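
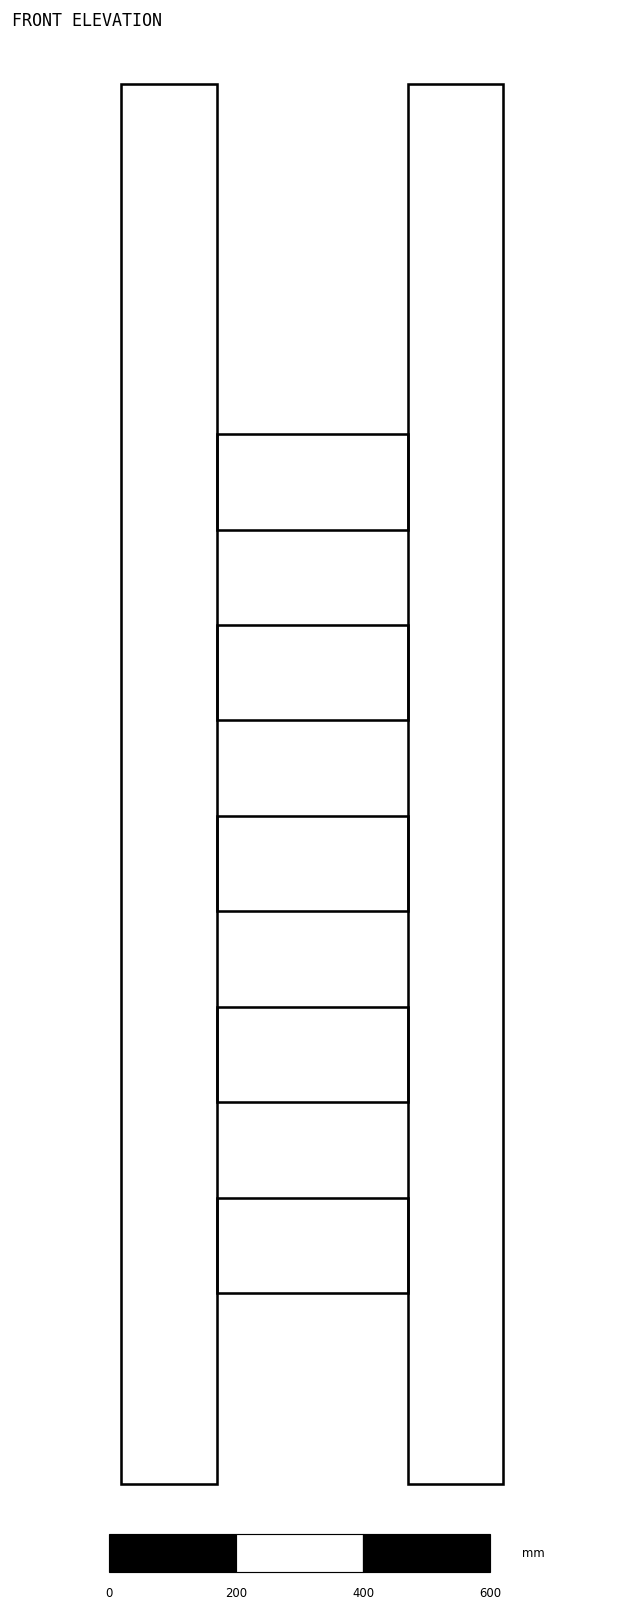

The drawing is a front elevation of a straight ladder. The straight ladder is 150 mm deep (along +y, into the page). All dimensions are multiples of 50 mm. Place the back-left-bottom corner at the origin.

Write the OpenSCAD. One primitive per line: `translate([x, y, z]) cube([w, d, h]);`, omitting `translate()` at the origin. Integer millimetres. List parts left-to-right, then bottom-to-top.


cube([150, 150, 2200]);
translate([150, 0, 300]) cube([300, 150, 150]);
translate([150, 0, 600]) cube([300, 150, 150]);
translate([150, 0, 900]) cube([300, 150, 150]);
translate([150, 0, 1200]) cube([300, 150, 150]);
translate([150, 0, 1500]) cube([300, 150, 150]);
translate([450, 0, 0]) cube([150, 150, 2200]);


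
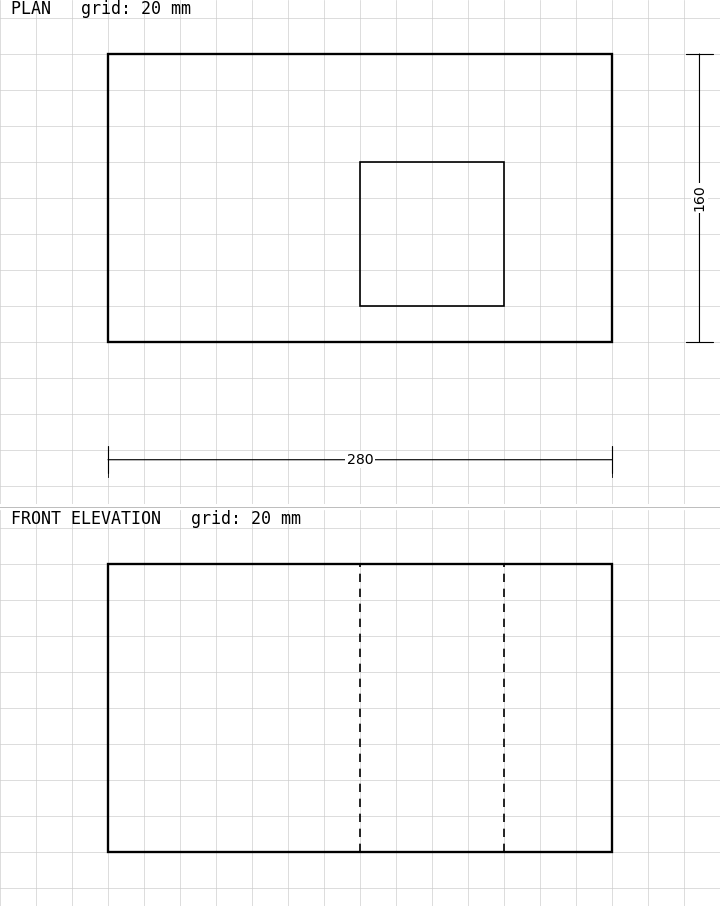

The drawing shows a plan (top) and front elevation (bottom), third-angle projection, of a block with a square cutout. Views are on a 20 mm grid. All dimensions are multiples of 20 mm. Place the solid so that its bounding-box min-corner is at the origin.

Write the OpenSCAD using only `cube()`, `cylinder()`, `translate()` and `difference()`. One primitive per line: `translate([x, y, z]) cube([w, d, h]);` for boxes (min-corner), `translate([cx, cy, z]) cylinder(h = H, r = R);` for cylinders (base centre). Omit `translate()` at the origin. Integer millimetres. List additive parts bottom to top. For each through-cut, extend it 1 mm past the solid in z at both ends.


difference() {
  cube([280, 160, 160]);
  translate([140, 20, -1]) cube([80, 80, 162]);
}


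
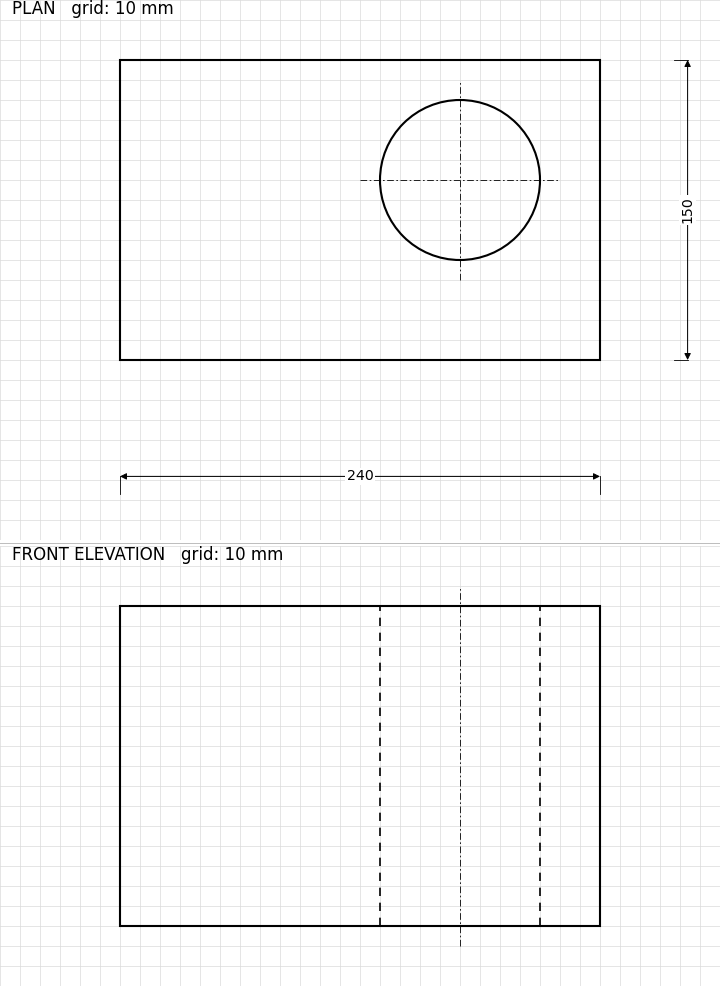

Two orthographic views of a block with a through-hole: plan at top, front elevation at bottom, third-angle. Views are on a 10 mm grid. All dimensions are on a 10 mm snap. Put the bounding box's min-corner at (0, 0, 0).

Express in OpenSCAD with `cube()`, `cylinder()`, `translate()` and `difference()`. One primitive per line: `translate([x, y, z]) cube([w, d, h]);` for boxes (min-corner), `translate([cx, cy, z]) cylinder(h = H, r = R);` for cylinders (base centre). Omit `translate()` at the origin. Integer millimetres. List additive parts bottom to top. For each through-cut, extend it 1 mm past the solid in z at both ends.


difference() {
  cube([240, 150, 160]);
  translate([170, 90, -1]) cylinder(h = 162, r = 40);
}


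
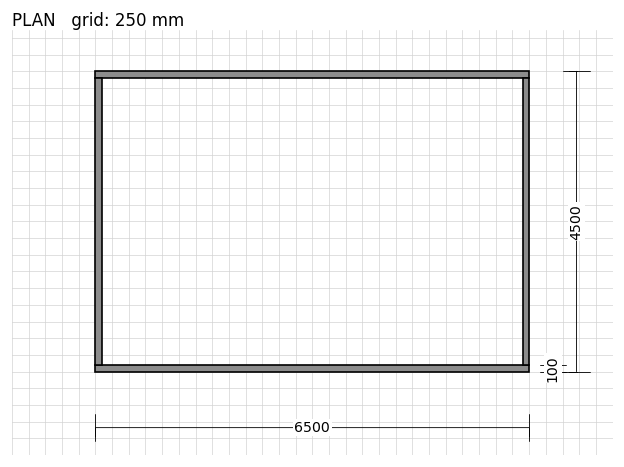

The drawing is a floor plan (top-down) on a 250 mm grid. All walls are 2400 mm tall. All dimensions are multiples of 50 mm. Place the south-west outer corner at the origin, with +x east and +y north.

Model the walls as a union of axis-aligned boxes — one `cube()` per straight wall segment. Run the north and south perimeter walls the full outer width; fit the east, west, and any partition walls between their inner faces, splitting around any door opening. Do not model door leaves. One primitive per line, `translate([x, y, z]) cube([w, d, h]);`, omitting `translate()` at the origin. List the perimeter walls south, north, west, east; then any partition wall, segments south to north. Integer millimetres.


cube([6500, 100, 2400]);
translate([0, 4400, 0]) cube([6500, 100, 2400]);
translate([0, 100, 0]) cube([100, 4300, 2400]);
translate([6400, 100, 0]) cube([100, 4300, 2400]);


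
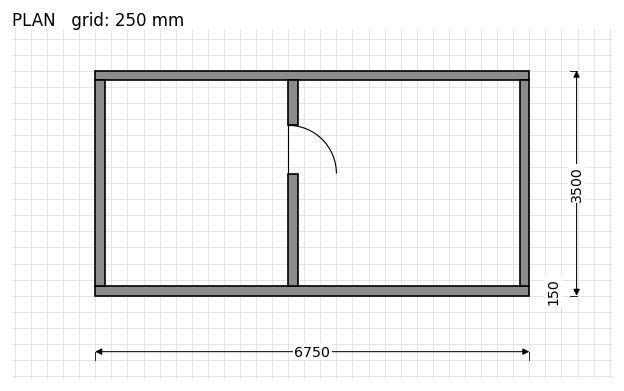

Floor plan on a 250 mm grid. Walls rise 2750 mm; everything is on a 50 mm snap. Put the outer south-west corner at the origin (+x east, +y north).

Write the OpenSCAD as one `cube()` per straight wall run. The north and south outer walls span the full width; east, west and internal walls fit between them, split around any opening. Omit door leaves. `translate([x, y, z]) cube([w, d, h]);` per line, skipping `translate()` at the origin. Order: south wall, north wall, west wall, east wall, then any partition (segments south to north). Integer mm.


cube([6750, 150, 2750]);
translate([0, 3350, 0]) cube([6750, 150, 2750]);
translate([0, 150, 0]) cube([150, 3200, 2750]);
translate([6600, 150, 0]) cube([150, 3200, 2750]);
translate([3000, 150, 0]) cube([150, 1750, 2750]);
translate([3000, 2650, 0]) cube([150, 700, 2750]);


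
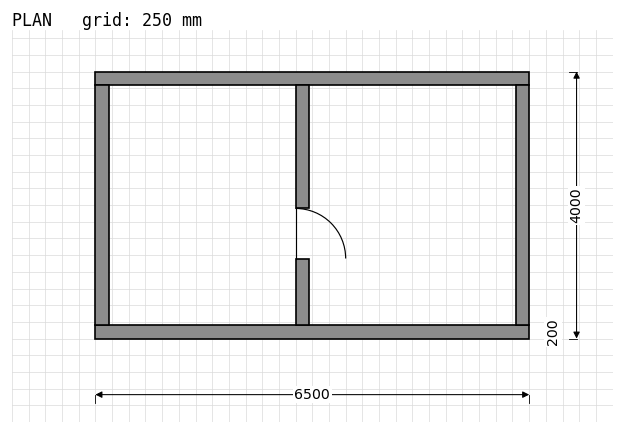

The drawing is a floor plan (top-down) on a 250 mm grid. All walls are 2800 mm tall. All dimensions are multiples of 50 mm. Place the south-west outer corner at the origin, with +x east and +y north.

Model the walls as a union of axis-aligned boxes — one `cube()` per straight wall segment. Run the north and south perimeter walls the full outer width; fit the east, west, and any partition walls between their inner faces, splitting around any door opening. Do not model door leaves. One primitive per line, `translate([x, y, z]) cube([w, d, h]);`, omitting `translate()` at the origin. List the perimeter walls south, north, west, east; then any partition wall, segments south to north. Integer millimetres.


cube([6500, 200, 2800]);
translate([0, 3800, 0]) cube([6500, 200, 2800]);
translate([0, 200, 0]) cube([200, 3600, 2800]);
translate([6300, 200, 0]) cube([200, 3600, 2800]);
translate([3000, 200, 0]) cube([200, 1000, 2800]);
translate([3000, 1950, 0]) cube([200, 1850, 2800]);


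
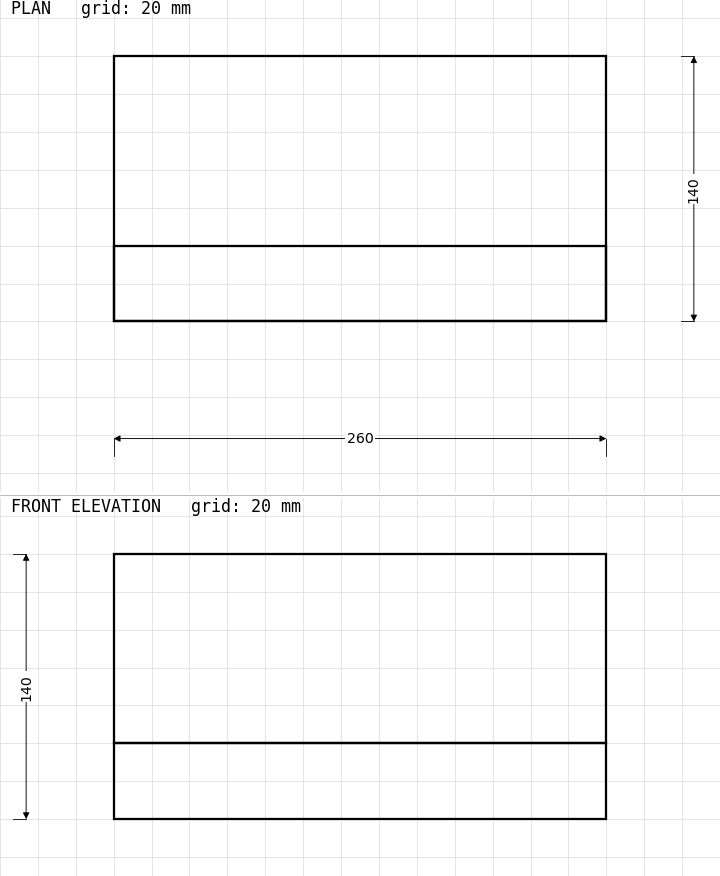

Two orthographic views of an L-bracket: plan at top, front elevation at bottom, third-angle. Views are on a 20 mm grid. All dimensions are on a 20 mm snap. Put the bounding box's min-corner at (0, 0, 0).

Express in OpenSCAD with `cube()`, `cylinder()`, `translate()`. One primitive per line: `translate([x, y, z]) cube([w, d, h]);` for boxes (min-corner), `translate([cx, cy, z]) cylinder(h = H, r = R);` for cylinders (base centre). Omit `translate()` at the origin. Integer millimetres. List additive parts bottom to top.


cube([260, 140, 40]);
translate([0, 0, 40]) cube([260, 40, 100]);


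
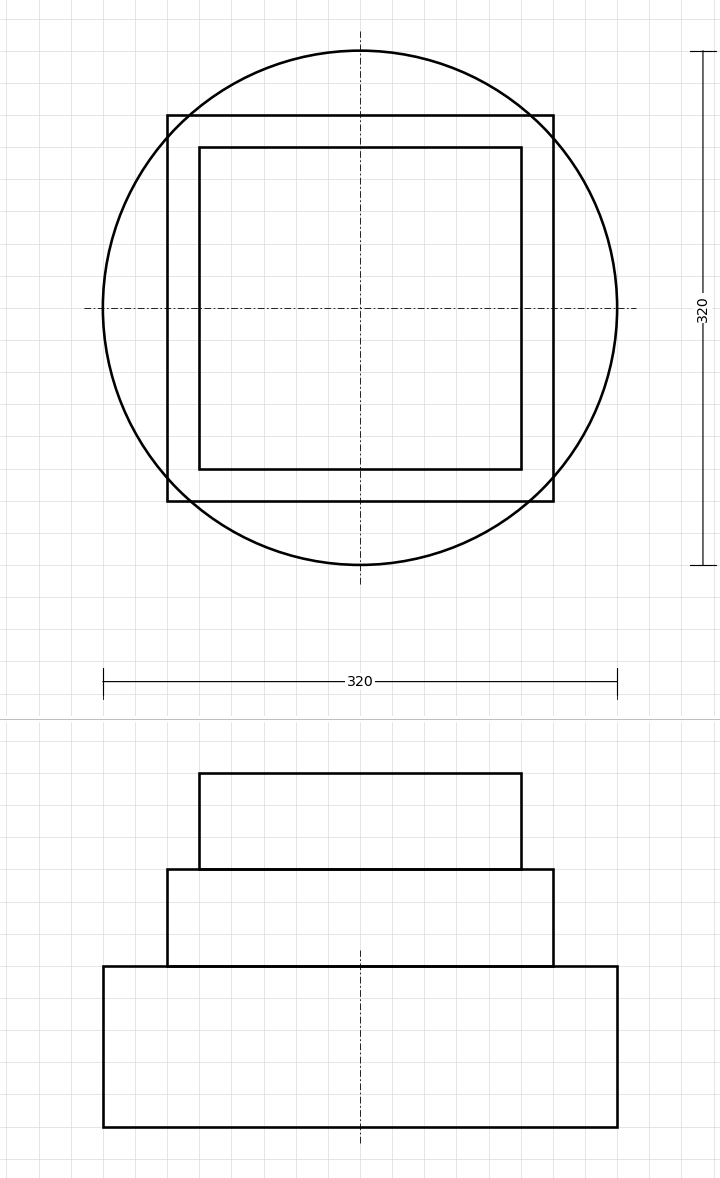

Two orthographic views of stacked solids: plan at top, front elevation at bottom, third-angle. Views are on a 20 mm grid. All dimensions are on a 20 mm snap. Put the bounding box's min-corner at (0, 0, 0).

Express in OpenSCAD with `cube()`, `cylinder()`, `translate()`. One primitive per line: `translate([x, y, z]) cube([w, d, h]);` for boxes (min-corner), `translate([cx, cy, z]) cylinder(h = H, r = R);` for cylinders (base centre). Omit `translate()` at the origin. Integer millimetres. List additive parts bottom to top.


translate([160, 160, 0]) cylinder(h = 100, r = 160);
translate([40, 40, 100]) cube([240, 240, 60]);
translate([60, 60, 160]) cube([200, 200, 60]);


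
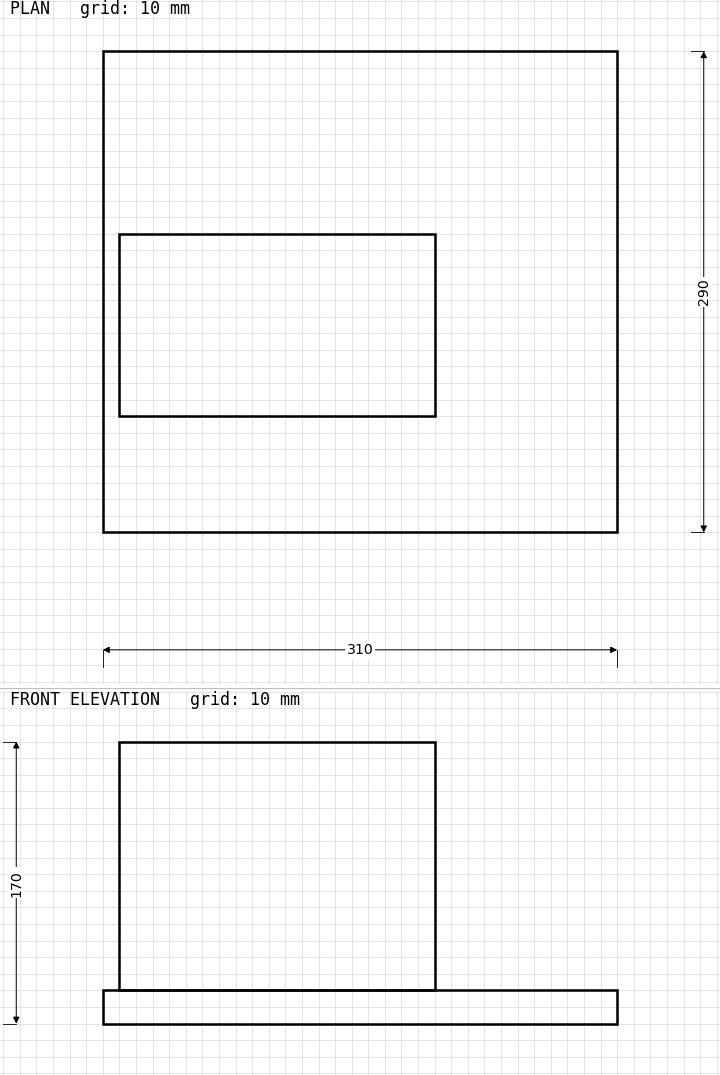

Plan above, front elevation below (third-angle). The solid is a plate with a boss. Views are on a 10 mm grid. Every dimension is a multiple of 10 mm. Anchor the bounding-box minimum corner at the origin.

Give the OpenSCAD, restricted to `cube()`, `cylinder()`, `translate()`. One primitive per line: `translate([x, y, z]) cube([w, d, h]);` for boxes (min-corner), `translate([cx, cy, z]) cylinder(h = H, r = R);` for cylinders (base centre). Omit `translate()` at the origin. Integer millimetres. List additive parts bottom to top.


cube([310, 290, 20]);
translate([10, 70, 20]) cube([190, 110, 150]);


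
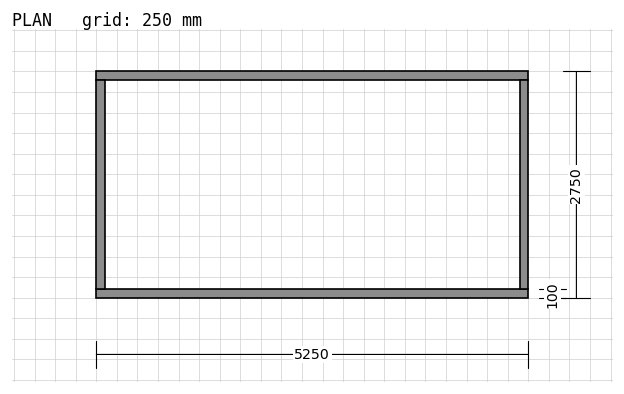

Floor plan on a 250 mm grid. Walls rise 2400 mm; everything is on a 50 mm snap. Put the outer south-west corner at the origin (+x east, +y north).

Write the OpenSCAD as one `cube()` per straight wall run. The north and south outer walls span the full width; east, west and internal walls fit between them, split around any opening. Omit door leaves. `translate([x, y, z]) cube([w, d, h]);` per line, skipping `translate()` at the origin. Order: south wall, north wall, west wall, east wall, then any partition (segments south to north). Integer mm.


cube([5250, 100, 2400]);
translate([0, 2650, 0]) cube([5250, 100, 2400]);
translate([0, 100, 0]) cube([100, 2550, 2400]);
translate([5150, 100, 0]) cube([100, 2550, 2400]);


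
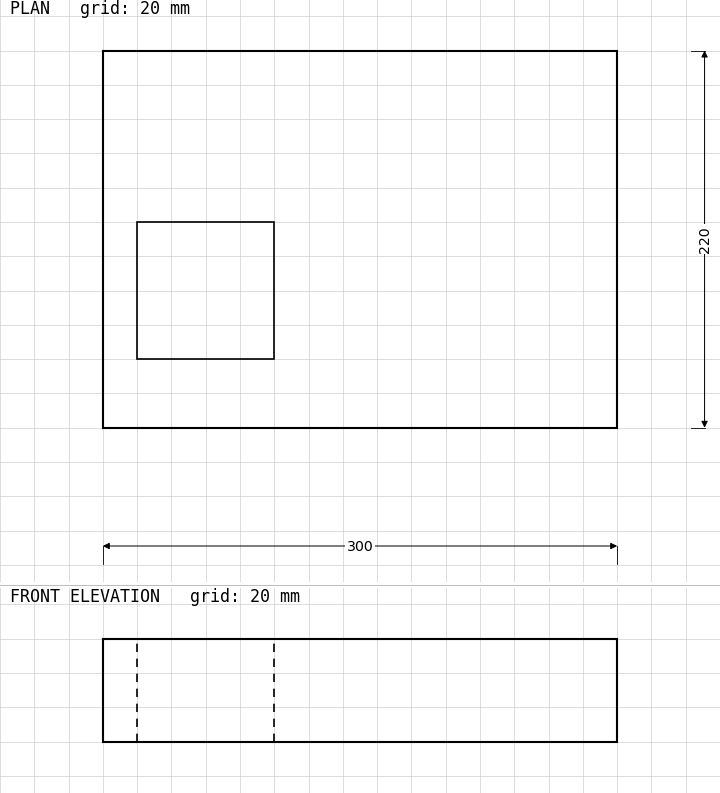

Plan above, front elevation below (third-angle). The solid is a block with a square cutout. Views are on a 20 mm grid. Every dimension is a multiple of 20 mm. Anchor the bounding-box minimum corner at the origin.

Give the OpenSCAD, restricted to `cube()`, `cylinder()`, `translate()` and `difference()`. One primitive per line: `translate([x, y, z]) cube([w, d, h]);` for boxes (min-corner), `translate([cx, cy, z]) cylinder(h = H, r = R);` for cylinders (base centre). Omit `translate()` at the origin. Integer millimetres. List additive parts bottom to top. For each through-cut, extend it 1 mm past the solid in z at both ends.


difference() {
  cube([300, 220, 60]);
  translate([20, 40, -1]) cube([80, 80, 62]);
}


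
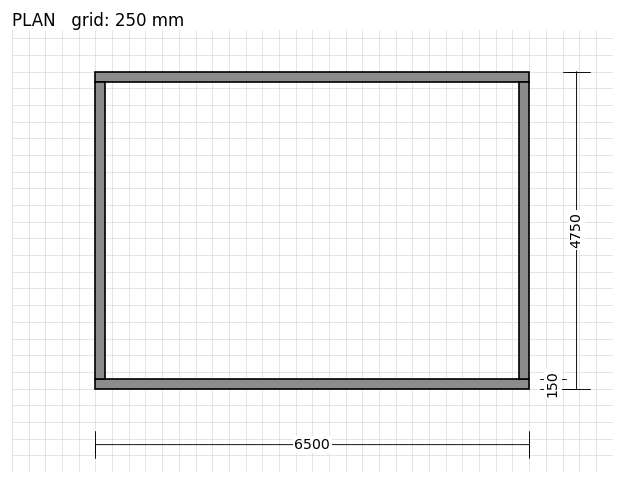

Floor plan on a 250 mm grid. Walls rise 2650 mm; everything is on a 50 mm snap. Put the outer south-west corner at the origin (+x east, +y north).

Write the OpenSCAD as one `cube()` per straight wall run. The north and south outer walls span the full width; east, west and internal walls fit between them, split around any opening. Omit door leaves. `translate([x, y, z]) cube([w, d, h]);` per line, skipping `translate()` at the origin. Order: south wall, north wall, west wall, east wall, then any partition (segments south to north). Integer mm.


cube([6500, 150, 2650]);
translate([0, 4600, 0]) cube([6500, 150, 2650]);
translate([0, 150, 0]) cube([150, 4450, 2650]);
translate([6350, 150, 0]) cube([150, 4450, 2650]);


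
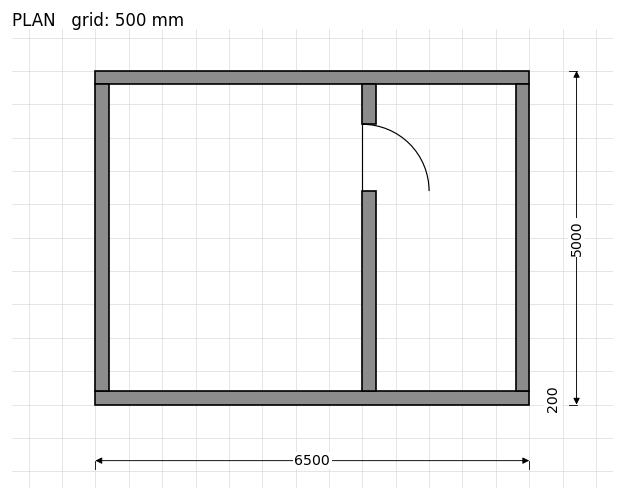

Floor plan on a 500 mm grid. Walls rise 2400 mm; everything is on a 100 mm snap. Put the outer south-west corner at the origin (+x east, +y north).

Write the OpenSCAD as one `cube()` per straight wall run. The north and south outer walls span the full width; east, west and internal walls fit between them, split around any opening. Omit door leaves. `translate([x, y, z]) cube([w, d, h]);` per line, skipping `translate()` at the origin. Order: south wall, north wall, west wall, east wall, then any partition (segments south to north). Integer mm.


cube([6500, 200, 2400]);
translate([0, 4800, 0]) cube([6500, 200, 2400]);
translate([0, 200, 0]) cube([200, 4600, 2400]);
translate([6300, 200, 0]) cube([200, 4600, 2400]);
translate([4000, 200, 0]) cube([200, 3000, 2400]);
translate([4000, 4200, 0]) cube([200, 600, 2400]);


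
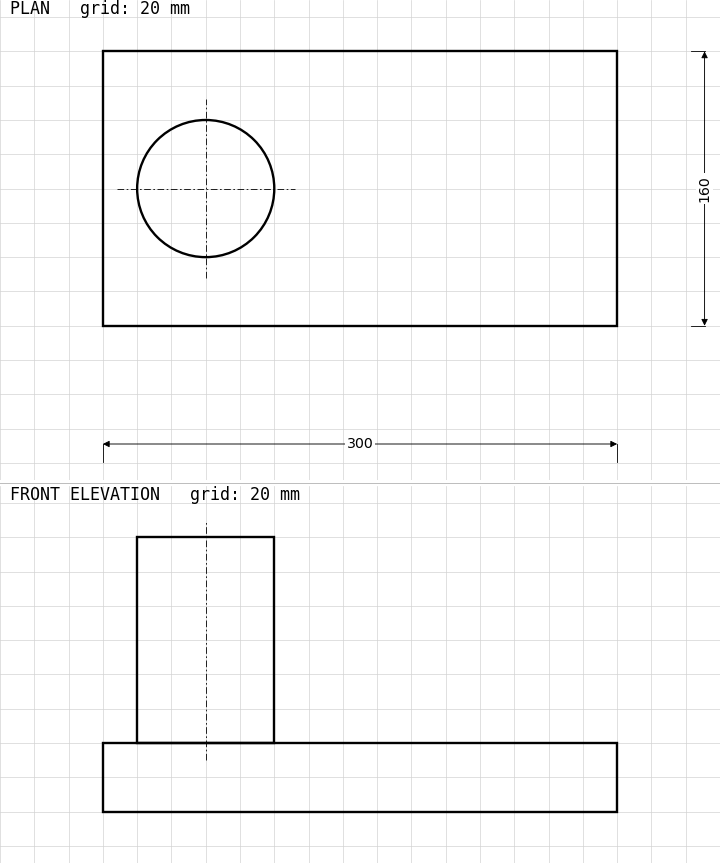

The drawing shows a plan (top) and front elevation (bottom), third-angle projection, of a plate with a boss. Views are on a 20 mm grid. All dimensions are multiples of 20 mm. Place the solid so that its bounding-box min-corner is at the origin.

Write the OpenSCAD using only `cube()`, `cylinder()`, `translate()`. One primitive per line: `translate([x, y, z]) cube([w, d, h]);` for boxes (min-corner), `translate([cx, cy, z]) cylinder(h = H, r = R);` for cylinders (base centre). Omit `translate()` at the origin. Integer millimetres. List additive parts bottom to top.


cube([300, 160, 40]);
translate([60, 80, 40]) cylinder(h = 120, r = 40);


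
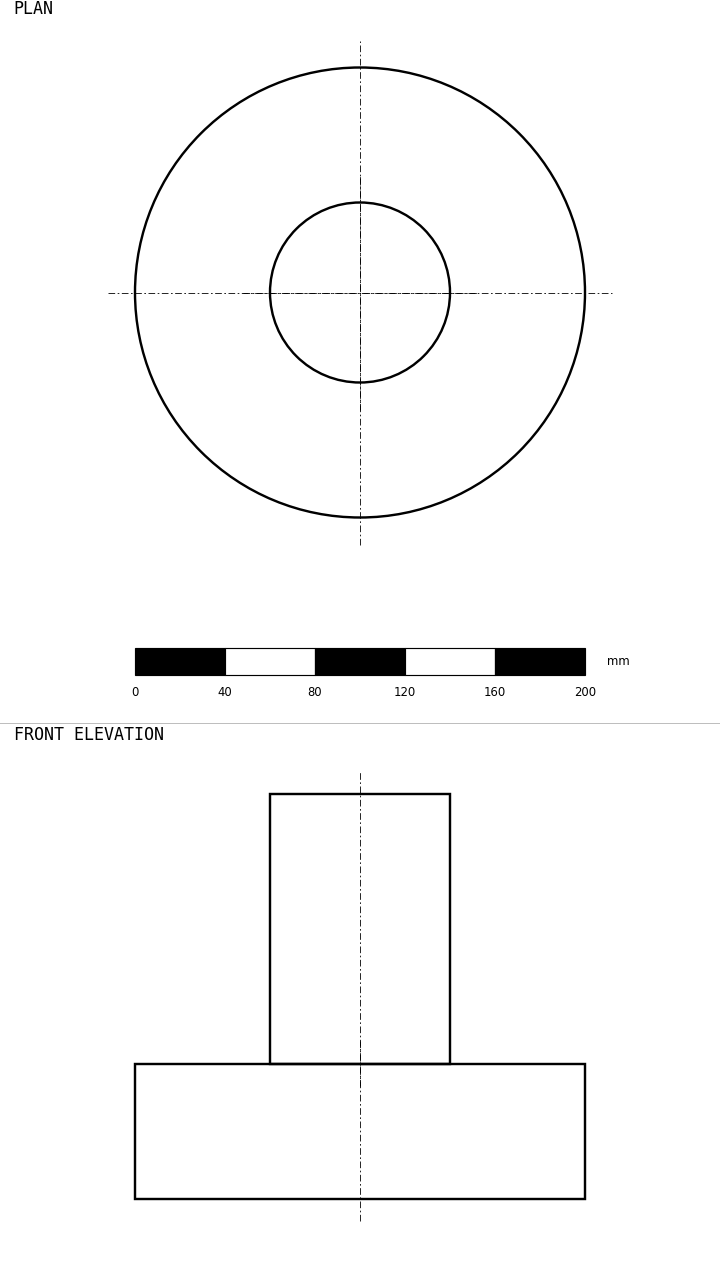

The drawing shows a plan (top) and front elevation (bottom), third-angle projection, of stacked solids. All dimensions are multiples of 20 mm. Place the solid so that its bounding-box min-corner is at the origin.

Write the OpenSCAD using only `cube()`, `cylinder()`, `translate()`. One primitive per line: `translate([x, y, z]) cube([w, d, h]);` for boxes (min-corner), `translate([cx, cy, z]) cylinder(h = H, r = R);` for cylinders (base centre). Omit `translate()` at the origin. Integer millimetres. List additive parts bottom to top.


translate([100, 100, 0]) cylinder(h = 60, r = 100);
translate([100, 100, 60]) cylinder(h = 120, r = 40);


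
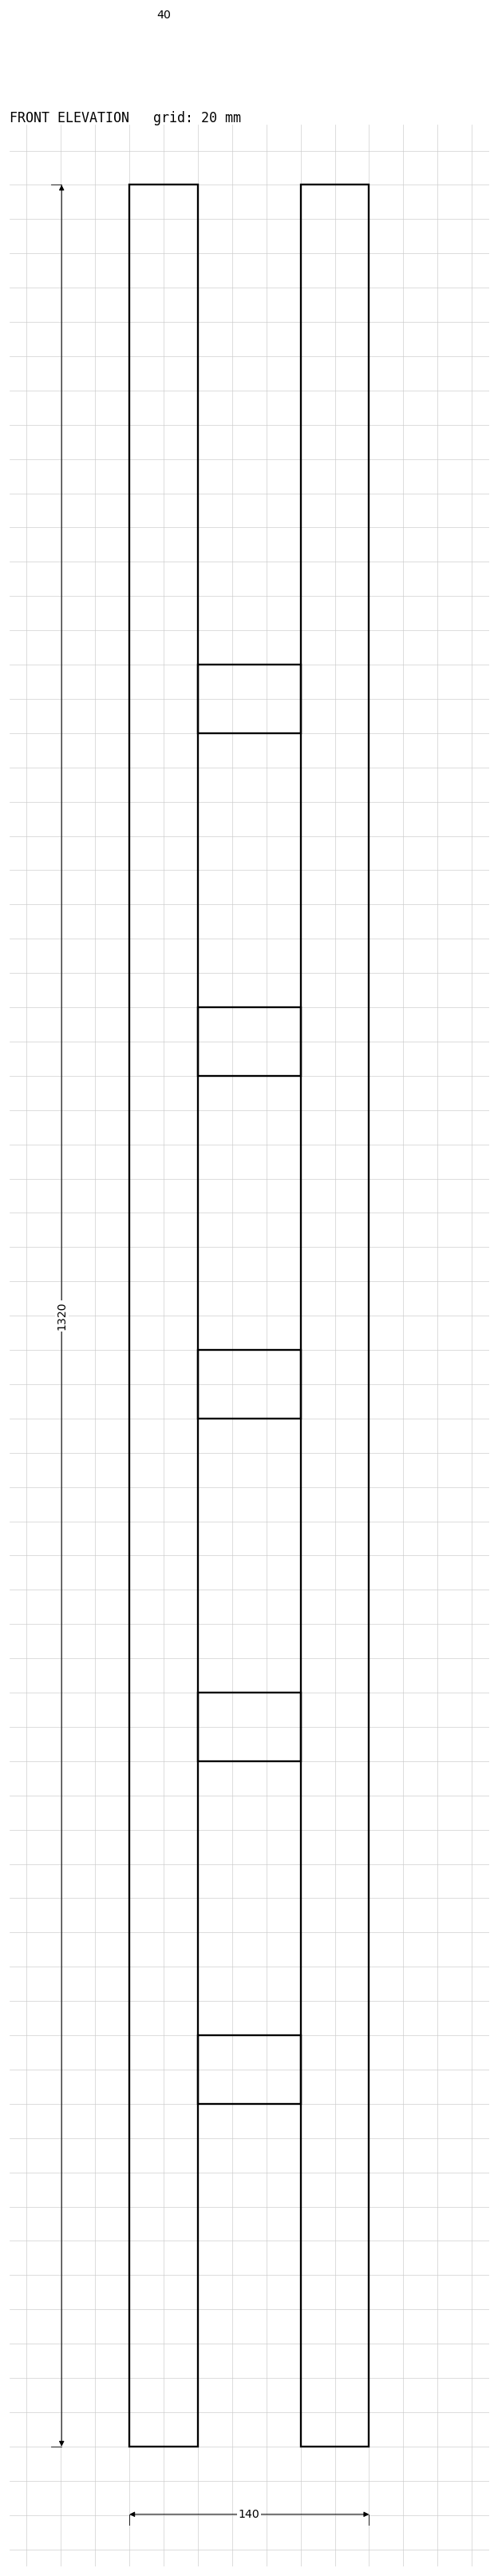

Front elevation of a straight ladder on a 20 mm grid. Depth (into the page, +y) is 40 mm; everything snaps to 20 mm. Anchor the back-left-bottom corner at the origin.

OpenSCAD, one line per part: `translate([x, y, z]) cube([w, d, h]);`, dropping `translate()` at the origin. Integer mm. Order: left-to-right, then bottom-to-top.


cube([40, 40, 1320]);
translate([40, 0, 200]) cube([60, 40, 40]);
translate([40, 0, 400]) cube([60, 40, 40]);
translate([40, 0, 600]) cube([60, 40, 40]);
translate([40, 0, 800]) cube([60, 40, 40]);
translate([40, 0, 1000]) cube([60, 40, 40]);
translate([100, 0, 0]) cube([40, 40, 1320]);


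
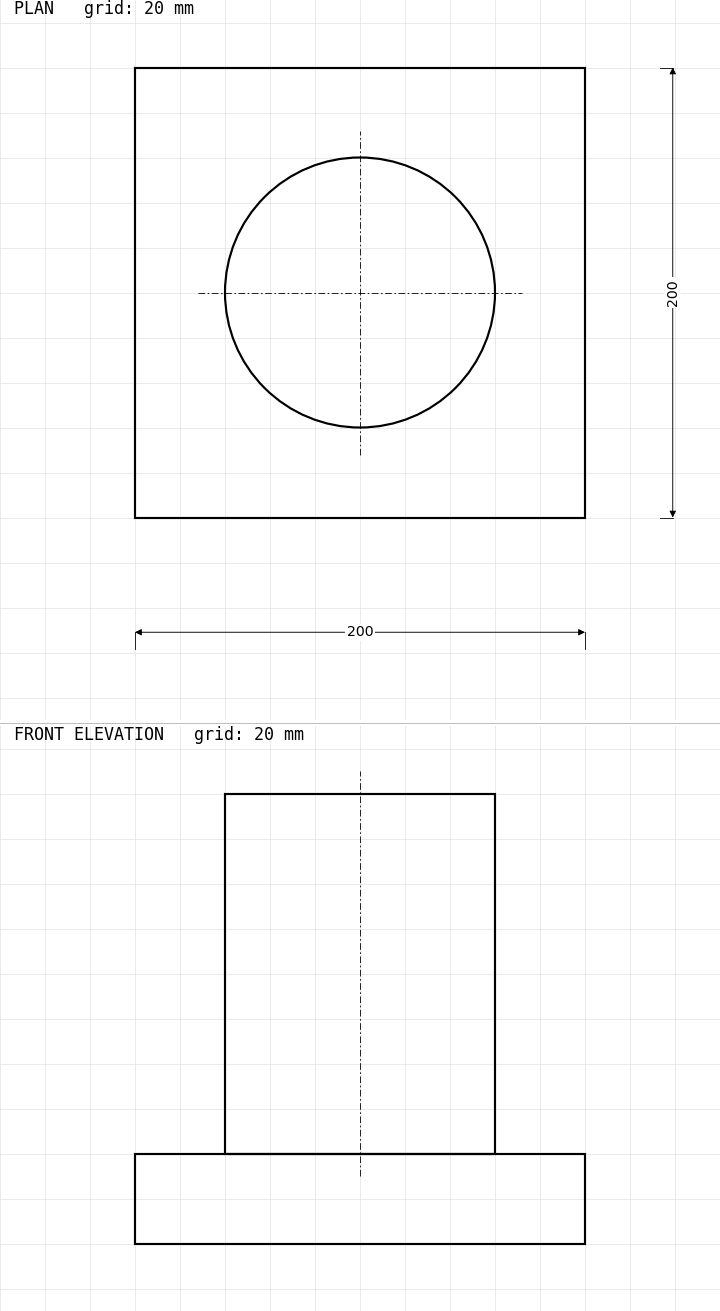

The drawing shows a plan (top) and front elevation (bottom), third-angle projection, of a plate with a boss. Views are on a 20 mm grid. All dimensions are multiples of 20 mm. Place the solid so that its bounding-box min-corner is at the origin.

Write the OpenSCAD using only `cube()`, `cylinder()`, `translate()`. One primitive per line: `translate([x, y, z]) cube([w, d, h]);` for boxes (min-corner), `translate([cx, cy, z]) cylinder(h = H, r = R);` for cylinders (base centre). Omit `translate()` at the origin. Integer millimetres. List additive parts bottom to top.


cube([200, 200, 40]);
translate([100, 100, 40]) cylinder(h = 160, r = 60);


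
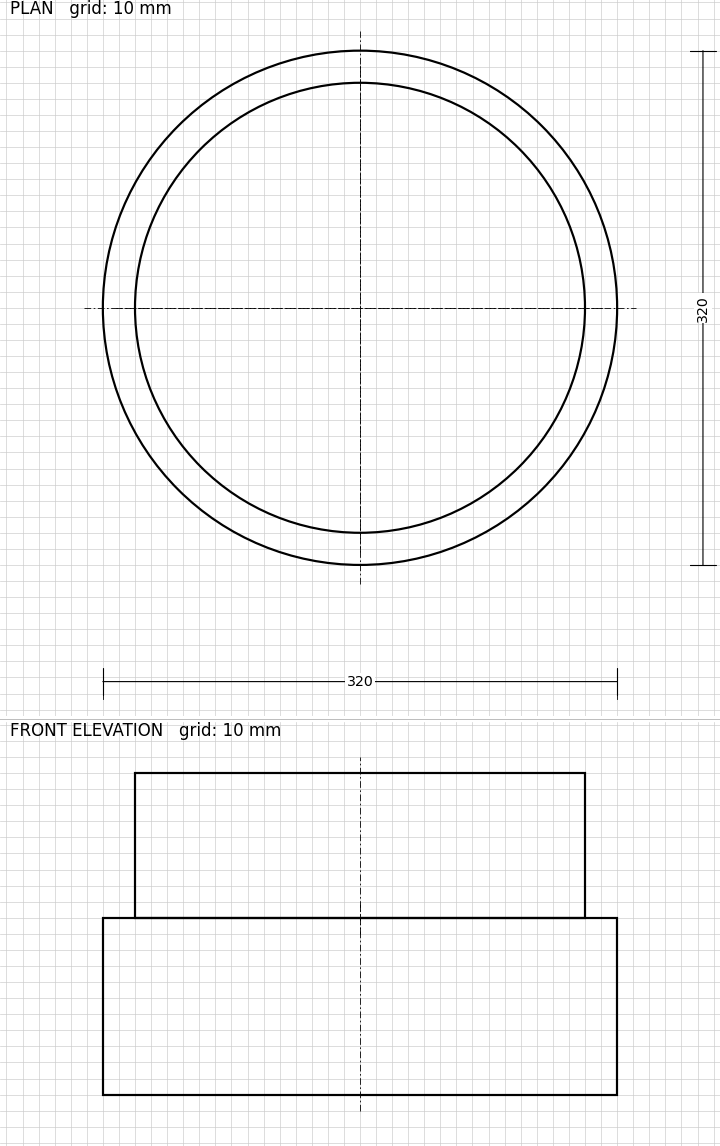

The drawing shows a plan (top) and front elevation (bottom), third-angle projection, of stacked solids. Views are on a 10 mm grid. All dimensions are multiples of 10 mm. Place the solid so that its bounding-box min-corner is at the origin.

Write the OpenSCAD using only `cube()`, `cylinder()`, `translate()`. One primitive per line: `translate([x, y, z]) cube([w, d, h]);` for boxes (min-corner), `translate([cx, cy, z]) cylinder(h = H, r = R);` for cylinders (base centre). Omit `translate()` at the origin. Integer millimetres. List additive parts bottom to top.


translate([160, 160, 0]) cylinder(h = 110, r = 160);
translate([160, 160, 110]) cylinder(h = 90, r = 140);


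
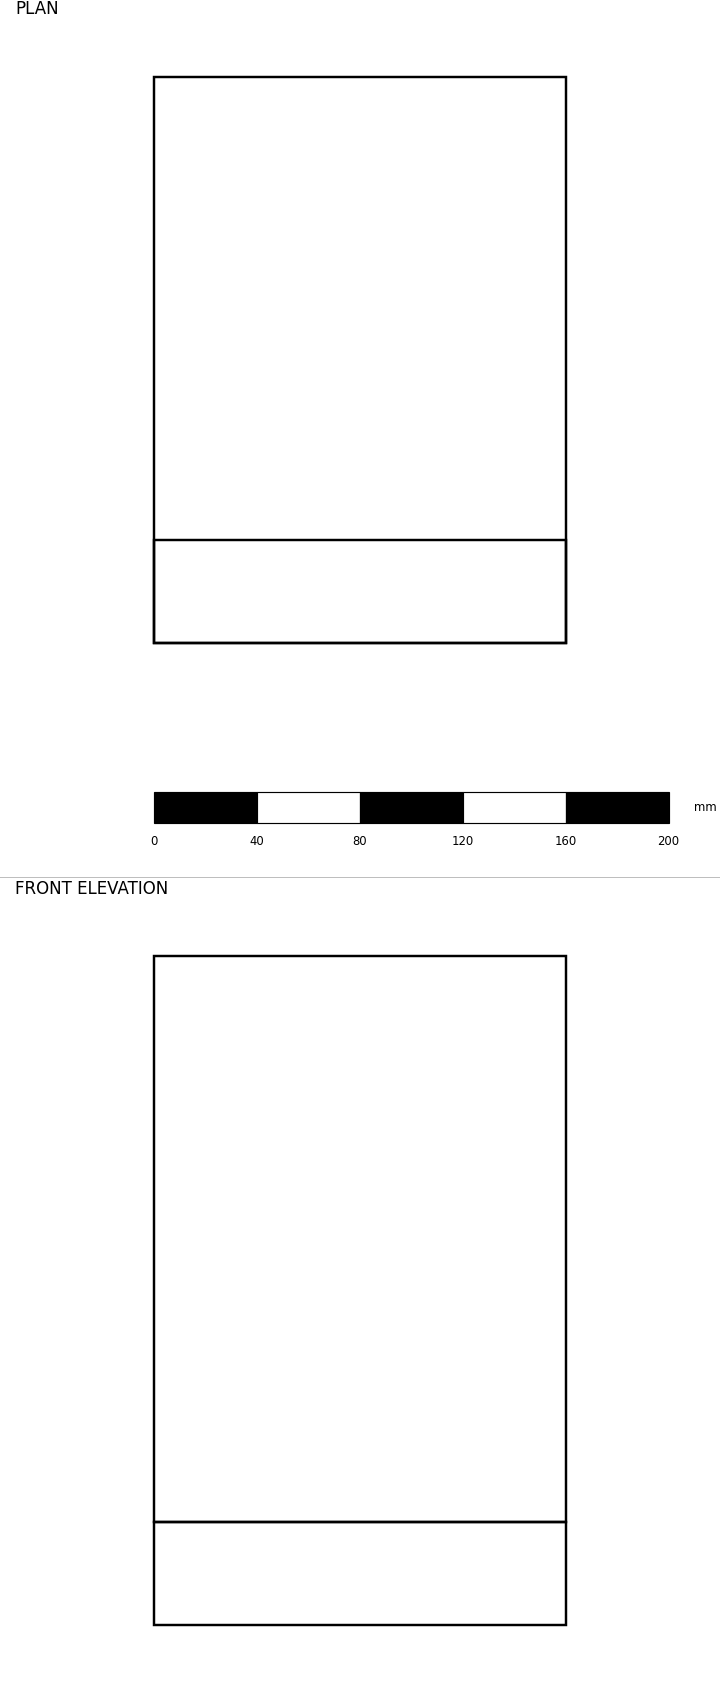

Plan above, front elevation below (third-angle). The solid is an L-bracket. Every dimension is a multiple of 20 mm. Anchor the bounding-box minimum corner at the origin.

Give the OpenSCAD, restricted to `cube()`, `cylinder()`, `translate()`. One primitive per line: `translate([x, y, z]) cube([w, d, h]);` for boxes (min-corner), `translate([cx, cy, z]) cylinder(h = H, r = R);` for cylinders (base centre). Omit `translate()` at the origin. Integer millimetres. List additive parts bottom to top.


cube([160, 220, 40]);
translate([0, 0, 40]) cube([160, 40, 220]);


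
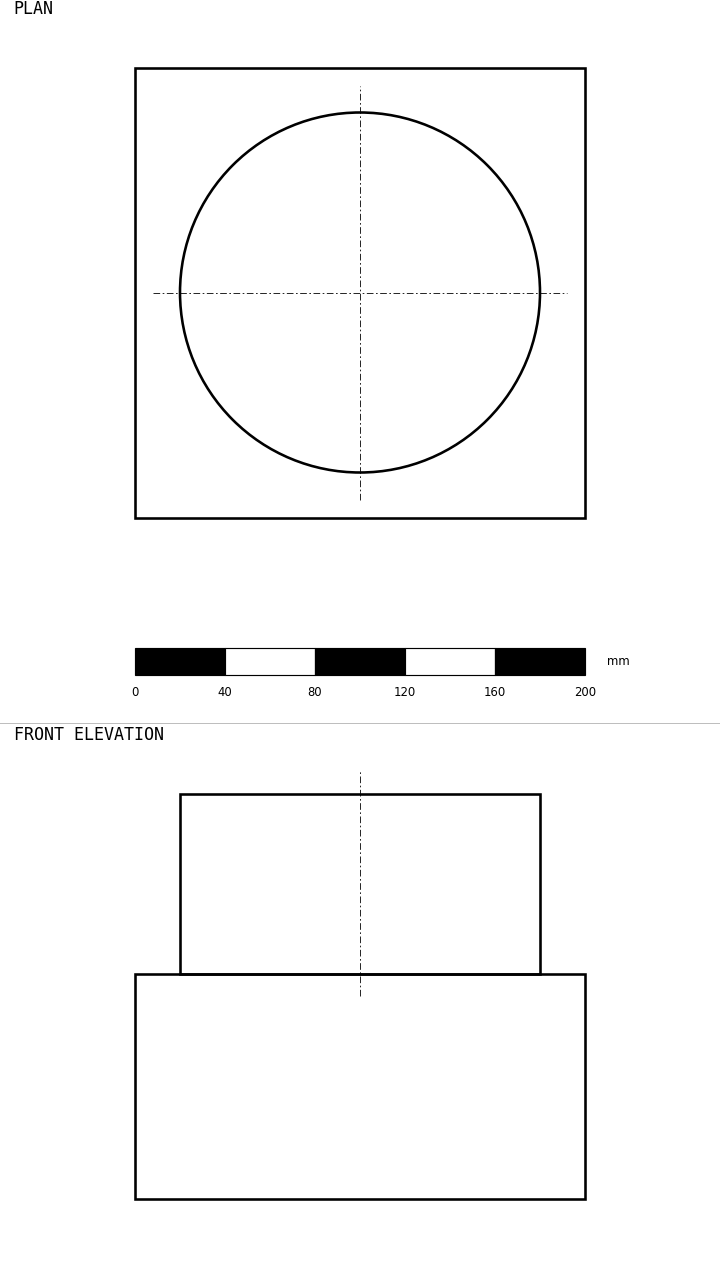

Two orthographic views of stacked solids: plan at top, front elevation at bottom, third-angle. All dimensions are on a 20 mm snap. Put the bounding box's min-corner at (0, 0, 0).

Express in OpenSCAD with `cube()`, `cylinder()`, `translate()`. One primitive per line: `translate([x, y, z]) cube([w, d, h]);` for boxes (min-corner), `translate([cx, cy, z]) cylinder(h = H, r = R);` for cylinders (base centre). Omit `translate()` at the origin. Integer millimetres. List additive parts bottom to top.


cube([200, 200, 100]);
translate([100, 100, 100]) cylinder(h = 80, r = 80);


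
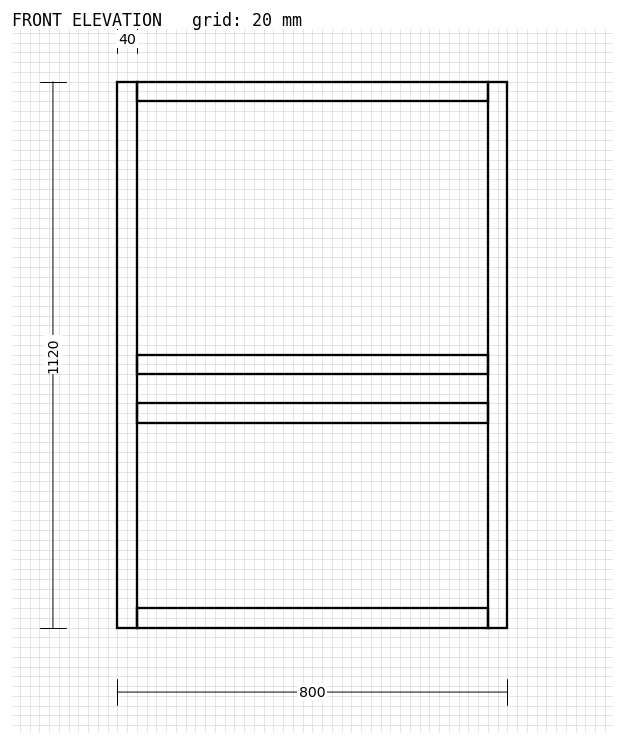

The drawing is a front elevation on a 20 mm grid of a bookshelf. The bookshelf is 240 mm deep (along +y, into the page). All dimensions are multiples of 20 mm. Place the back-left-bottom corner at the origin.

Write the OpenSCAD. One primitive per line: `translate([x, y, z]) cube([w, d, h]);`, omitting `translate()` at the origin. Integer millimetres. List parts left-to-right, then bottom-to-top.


cube([40, 240, 1120]);
translate([40, 0, 0]) cube([720, 240, 40]);
translate([40, 0, 420]) cube([720, 240, 40]);
translate([40, 0, 520]) cube([720, 240, 40]);
translate([40, 0, 1080]) cube([720, 240, 40]);
translate([760, 0, 0]) cube([40, 240, 1120]);


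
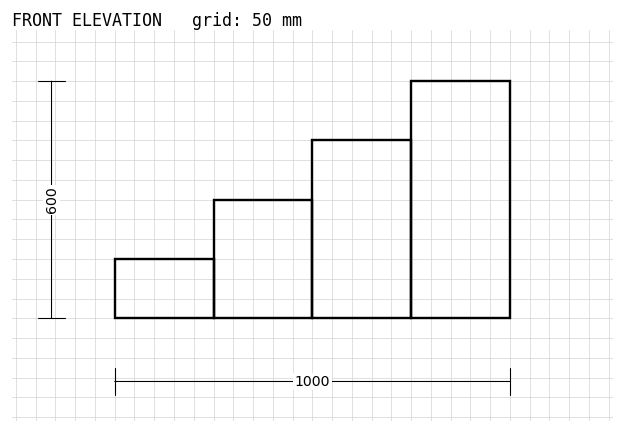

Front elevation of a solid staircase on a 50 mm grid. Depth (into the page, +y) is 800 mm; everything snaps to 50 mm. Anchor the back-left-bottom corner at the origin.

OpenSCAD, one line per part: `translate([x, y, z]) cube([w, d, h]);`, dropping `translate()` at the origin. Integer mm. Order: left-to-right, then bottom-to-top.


cube([250, 800, 150]);
translate([250, 0, 0]) cube([250, 800, 300]);
translate([500, 0, 0]) cube([250, 800, 450]);
translate([750, 0, 0]) cube([250, 800, 600]);


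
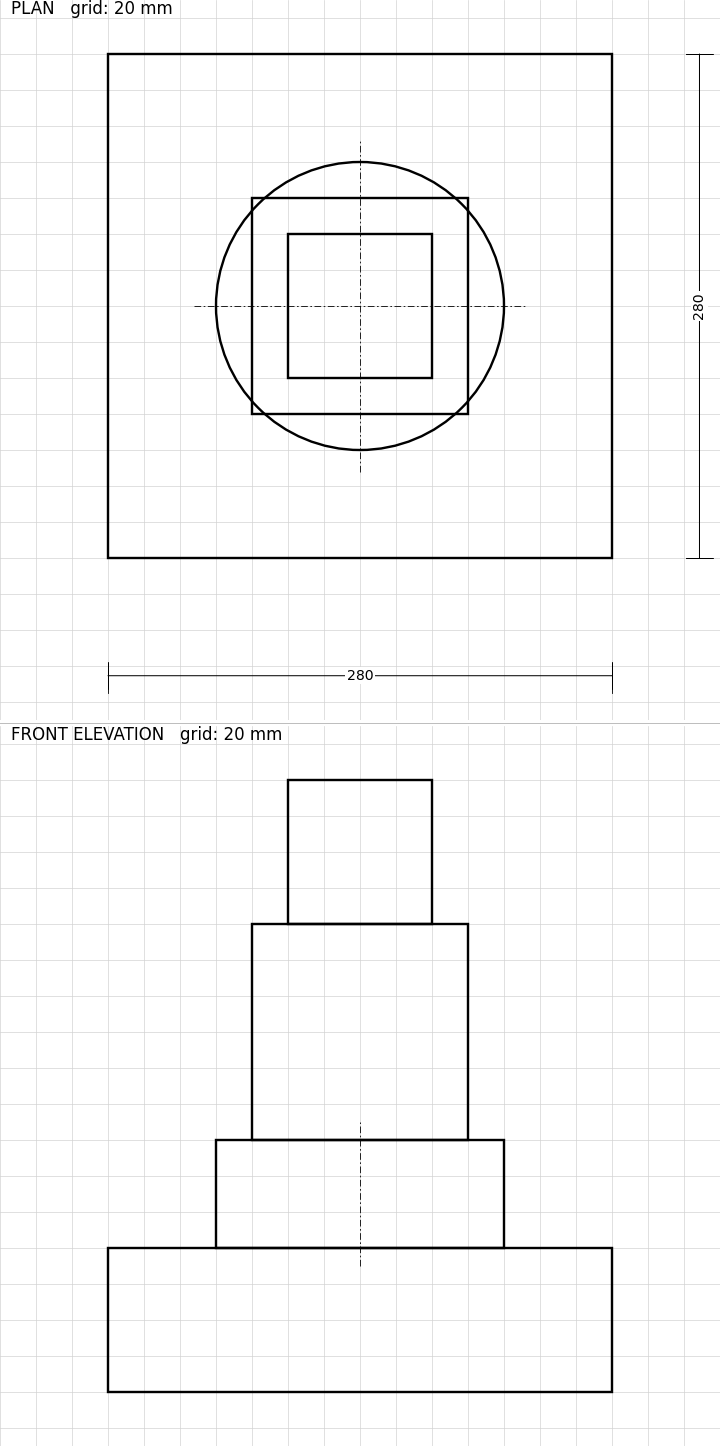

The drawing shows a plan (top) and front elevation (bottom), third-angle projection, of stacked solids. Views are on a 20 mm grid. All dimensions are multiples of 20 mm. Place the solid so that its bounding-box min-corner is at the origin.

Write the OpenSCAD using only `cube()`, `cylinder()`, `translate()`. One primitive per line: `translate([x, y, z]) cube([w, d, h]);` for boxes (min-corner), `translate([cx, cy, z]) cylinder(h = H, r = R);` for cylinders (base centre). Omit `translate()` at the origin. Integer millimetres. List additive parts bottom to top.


cube([280, 280, 80]);
translate([140, 140, 80]) cylinder(h = 60, r = 80);
translate([80, 80, 140]) cube([120, 120, 120]);
translate([100, 100, 260]) cube([80, 80, 80]);


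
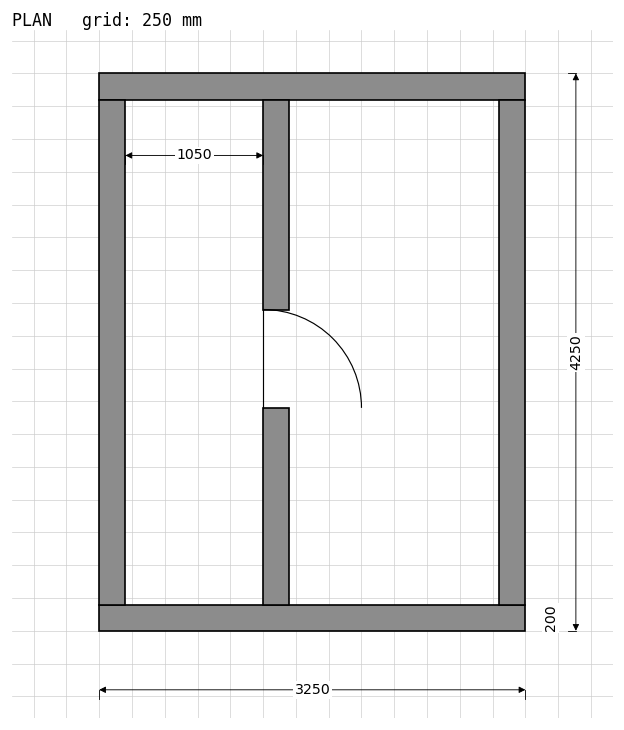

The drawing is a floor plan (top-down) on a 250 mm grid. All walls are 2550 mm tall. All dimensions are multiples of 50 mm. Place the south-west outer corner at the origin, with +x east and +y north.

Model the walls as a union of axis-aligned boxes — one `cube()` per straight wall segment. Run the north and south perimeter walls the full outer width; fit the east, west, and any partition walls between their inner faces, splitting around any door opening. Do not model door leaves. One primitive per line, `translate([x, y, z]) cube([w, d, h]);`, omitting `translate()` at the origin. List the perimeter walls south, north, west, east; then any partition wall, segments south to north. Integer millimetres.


cube([3250, 200, 2550]);
translate([0, 4050, 0]) cube([3250, 200, 2550]);
translate([0, 200, 0]) cube([200, 3850, 2550]);
translate([3050, 200, 0]) cube([200, 3850, 2550]);
translate([1250, 200, 0]) cube([200, 1500, 2550]);
translate([1250, 2450, 0]) cube([200, 1600, 2550]);


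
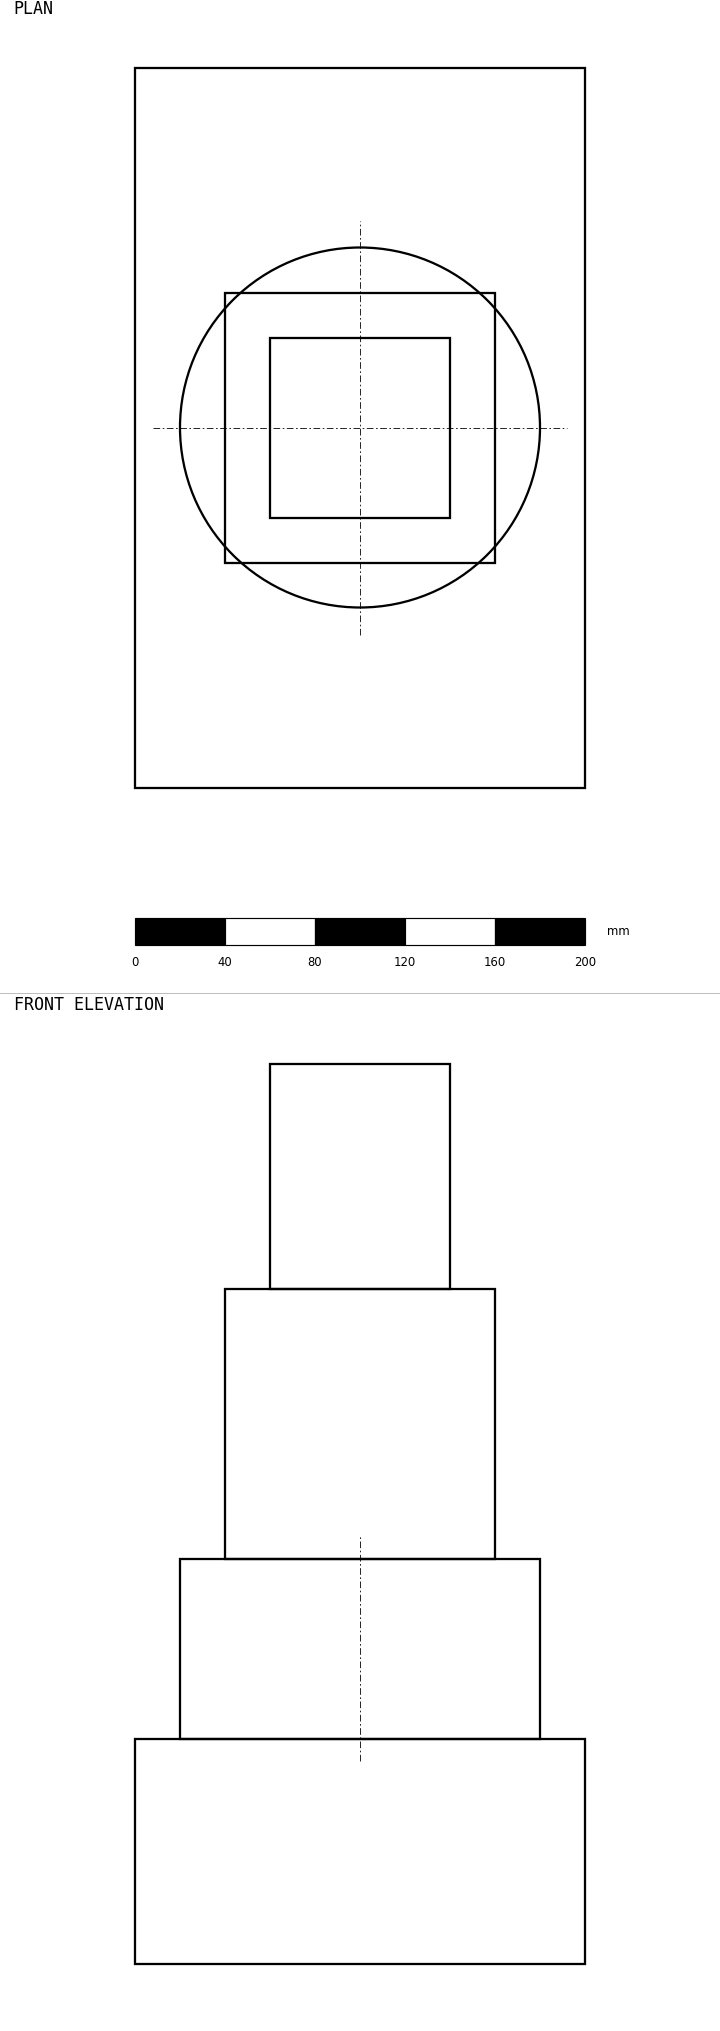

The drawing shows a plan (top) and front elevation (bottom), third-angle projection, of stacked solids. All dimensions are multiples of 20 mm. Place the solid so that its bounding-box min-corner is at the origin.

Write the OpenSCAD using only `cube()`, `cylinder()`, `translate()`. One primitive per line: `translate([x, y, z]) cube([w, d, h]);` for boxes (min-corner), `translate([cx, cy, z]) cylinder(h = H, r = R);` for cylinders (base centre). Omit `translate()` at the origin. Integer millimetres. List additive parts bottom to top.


cube([200, 320, 100]);
translate([100, 160, 100]) cylinder(h = 80, r = 80);
translate([40, 100, 180]) cube([120, 120, 120]);
translate([60, 120, 300]) cube([80, 80, 100]);


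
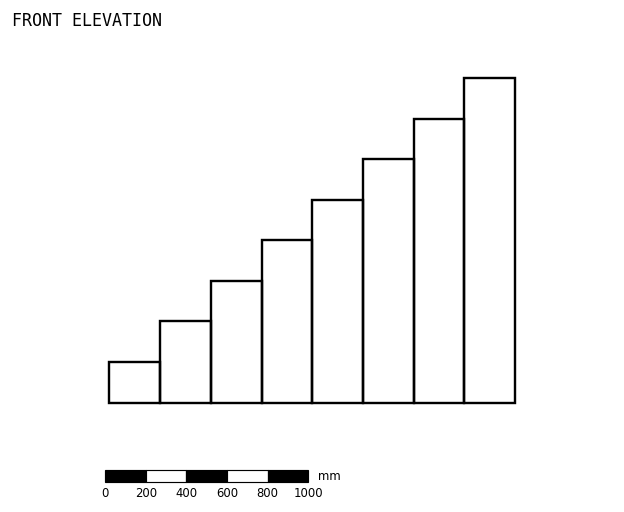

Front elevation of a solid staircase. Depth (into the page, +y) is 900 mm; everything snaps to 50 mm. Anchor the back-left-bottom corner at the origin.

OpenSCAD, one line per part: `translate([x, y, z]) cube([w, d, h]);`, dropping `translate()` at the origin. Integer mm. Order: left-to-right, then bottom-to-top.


cube([250, 900, 200]);
translate([250, 0, 0]) cube([250, 900, 400]);
translate([500, 0, 0]) cube([250, 900, 600]);
translate([750, 0, 0]) cube([250, 900, 800]);
translate([1000, 0, 0]) cube([250, 900, 1000]);
translate([1250, 0, 0]) cube([250, 900, 1200]);
translate([1500, 0, 0]) cube([250, 900, 1400]);
translate([1750, 0, 0]) cube([250, 900, 1600]);


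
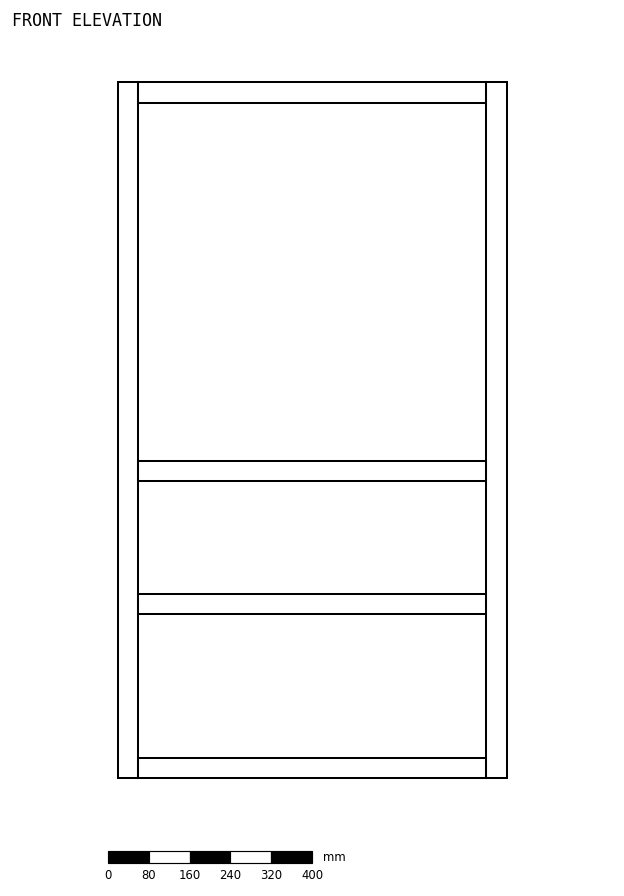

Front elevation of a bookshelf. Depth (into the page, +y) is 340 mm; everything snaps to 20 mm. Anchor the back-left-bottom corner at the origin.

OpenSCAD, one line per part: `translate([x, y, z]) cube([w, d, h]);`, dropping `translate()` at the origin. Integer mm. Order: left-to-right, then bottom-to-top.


cube([40, 340, 1360]);
translate([40, 0, 0]) cube([680, 340, 40]);
translate([40, 0, 320]) cube([680, 340, 40]);
translate([40, 0, 580]) cube([680, 340, 40]);
translate([40, 0, 1320]) cube([680, 340, 40]);
translate([720, 0, 0]) cube([40, 340, 1360]);


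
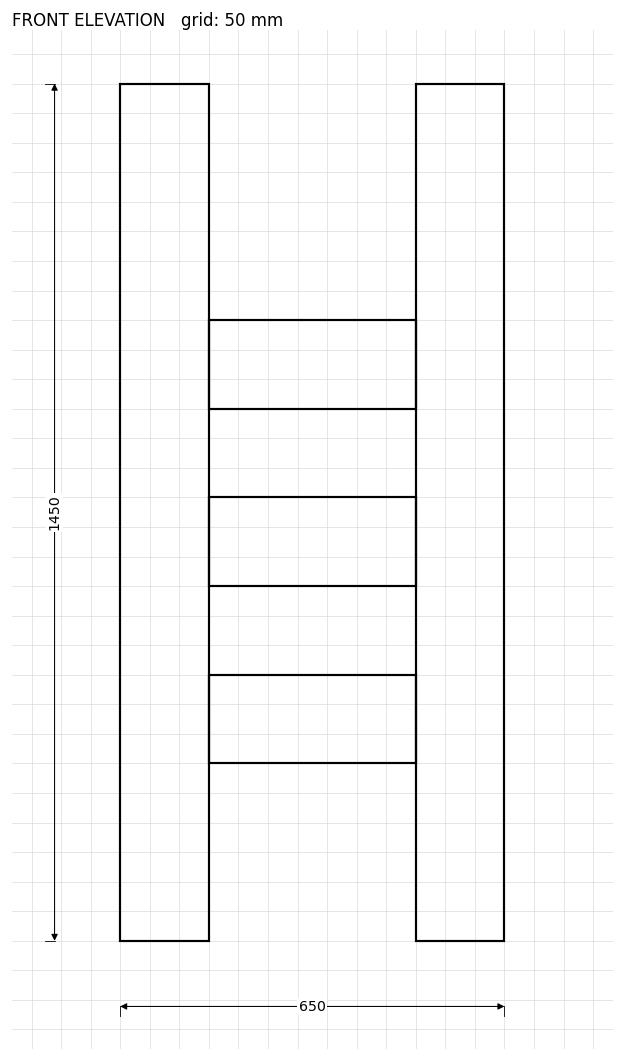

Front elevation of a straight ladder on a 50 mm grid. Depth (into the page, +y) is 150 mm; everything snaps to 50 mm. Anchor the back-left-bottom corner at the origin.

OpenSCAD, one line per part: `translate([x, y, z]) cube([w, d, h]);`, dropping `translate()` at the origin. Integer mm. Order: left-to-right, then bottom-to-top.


cube([150, 150, 1450]);
translate([150, 0, 300]) cube([350, 150, 150]);
translate([150, 0, 600]) cube([350, 150, 150]);
translate([150, 0, 900]) cube([350, 150, 150]);
translate([500, 0, 0]) cube([150, 150, 1450]);


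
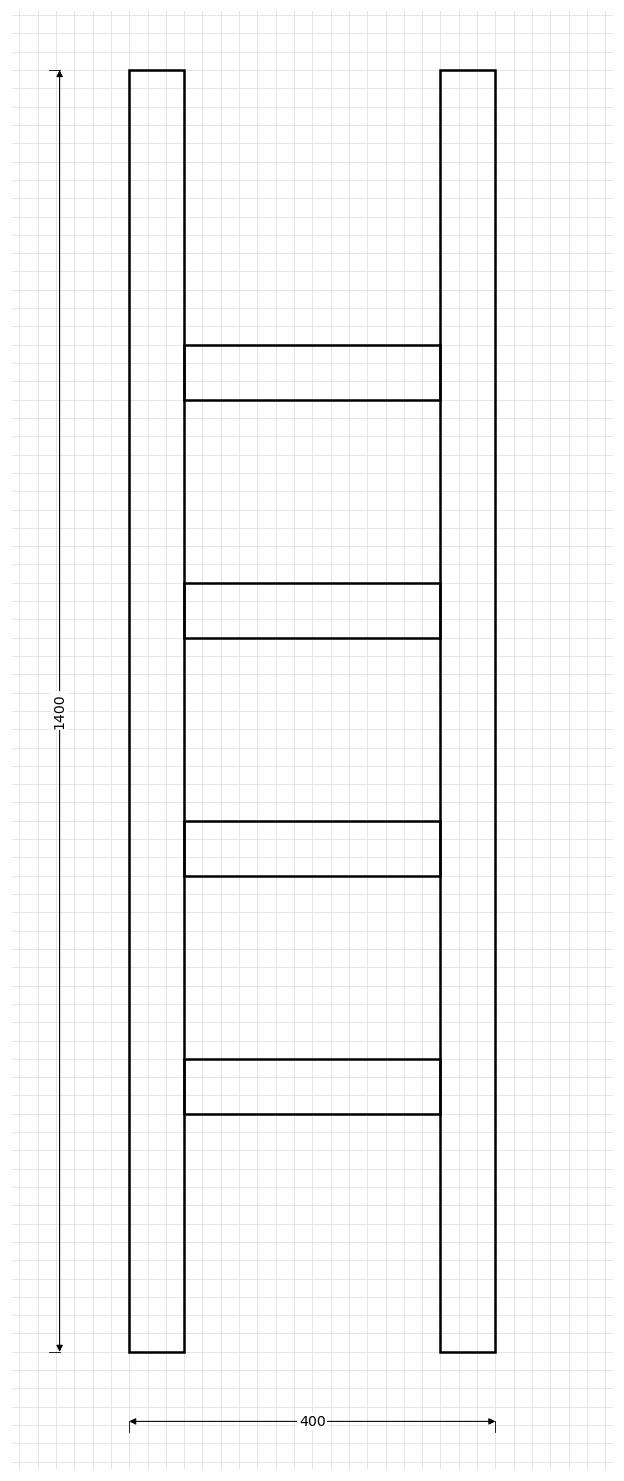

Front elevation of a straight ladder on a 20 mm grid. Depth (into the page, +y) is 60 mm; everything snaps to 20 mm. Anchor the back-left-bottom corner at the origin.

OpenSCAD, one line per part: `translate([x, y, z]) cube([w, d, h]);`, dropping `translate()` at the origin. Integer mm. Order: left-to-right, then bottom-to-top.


cube([60, 60, 1400]);
translate([60, 0, 260]) cube([280, 60, 60]);
translate([60, 0, 520]) cube([280, 60, 60]);
translate([60, 0, 780]) cube([280, 60, 60]);
translate([60, 0, 1040]) cube([280, 60, 60]);
translate([340, 0, 0]) cube([60, 60, 1400]);


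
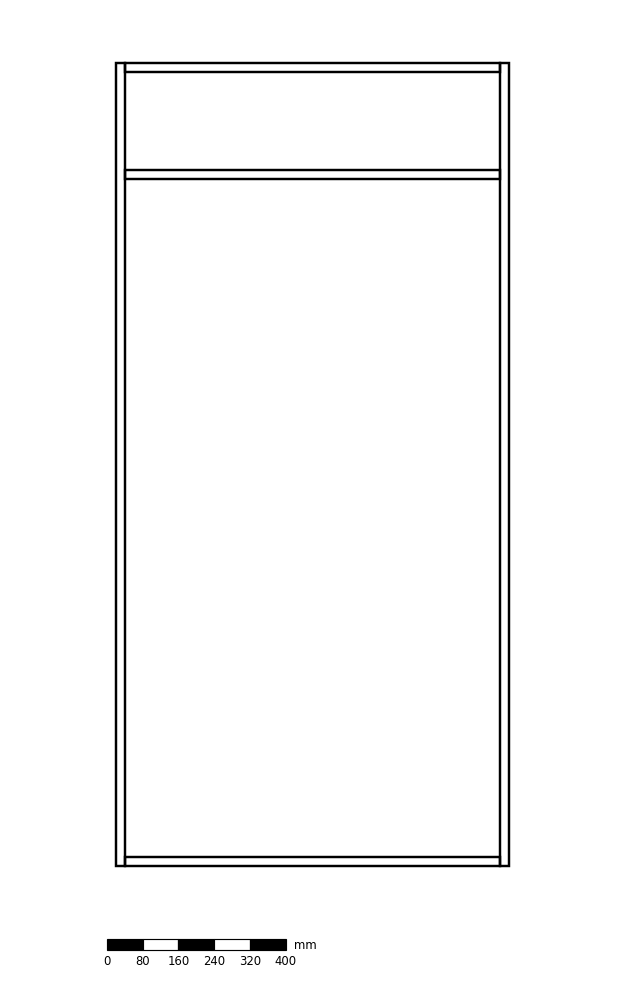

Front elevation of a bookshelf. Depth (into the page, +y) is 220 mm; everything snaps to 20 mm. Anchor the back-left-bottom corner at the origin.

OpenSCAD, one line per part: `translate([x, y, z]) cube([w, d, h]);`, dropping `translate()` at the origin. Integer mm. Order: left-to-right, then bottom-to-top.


cube([20, 220, 1800]);
translate([20, 0, 0]) cube([840, 220, 20]);
translate([20, 0, 1540]) cube([840, 220, 20]);
translate([20, 0, 1780]) cube([840, 220, 20]);
translate([860, 0, 0]) cube([20, 220, 1800]);


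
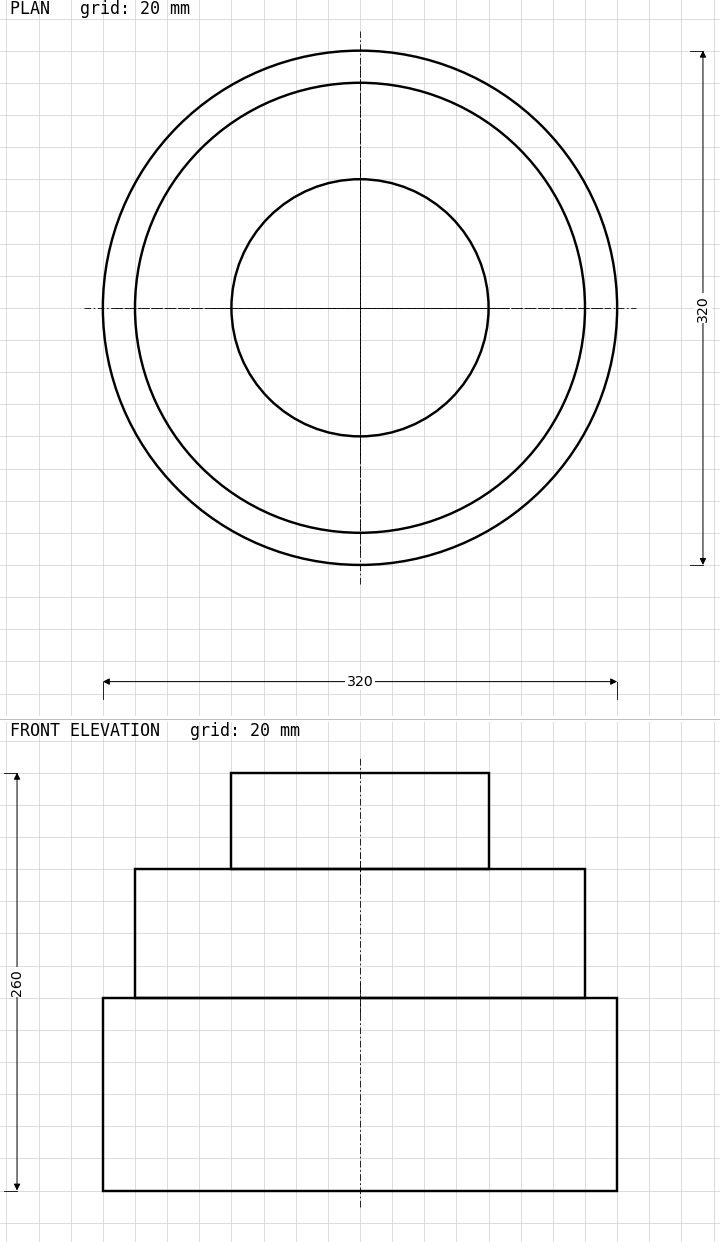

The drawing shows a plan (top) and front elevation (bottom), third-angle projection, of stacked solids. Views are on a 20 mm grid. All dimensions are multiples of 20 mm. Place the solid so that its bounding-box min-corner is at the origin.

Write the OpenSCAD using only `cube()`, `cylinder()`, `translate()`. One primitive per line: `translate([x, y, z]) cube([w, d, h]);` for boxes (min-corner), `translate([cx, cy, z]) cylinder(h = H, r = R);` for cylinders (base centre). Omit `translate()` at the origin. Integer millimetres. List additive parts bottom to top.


translate([160, 160, 0]) cylinder(h = 120, r = 160);
translate([160, 160, 120]) cylinder(h = 80, r = 140);
translate([160, 160, 200]) cylinder(h = 60, r = 80);


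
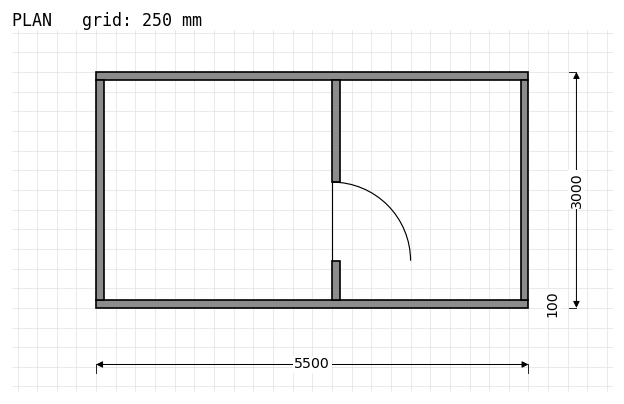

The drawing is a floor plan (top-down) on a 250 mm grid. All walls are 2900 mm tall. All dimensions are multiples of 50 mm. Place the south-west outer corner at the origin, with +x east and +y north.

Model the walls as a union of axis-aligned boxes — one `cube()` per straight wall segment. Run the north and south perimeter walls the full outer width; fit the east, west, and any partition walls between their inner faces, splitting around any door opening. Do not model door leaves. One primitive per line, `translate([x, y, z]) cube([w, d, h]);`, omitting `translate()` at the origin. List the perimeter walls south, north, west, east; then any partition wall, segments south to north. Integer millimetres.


cube([5500, 100, 2900]);
translate([0, 2900, 0]) cube([5500, 100, 2900]);
translate([0, 100, 0]) cube([100, 2800, 2900]);
translate([5400, 100, 0]) cube([100, 2800, 2900]);
translate([3000, 100, 0]) cube([100, 500, 2900]);
translate([3000, 1600, 0]) cube([100, 1300, 2900]);


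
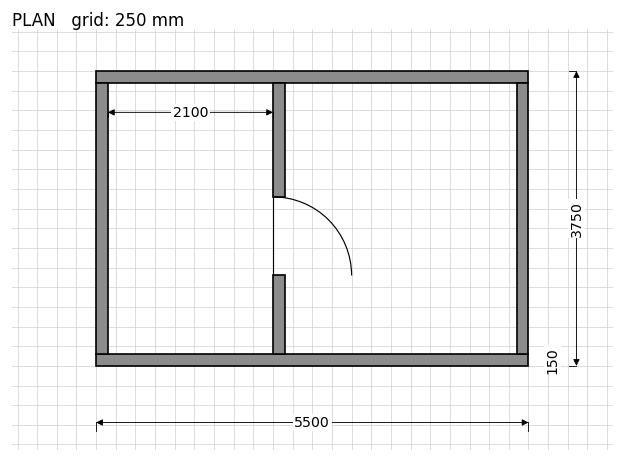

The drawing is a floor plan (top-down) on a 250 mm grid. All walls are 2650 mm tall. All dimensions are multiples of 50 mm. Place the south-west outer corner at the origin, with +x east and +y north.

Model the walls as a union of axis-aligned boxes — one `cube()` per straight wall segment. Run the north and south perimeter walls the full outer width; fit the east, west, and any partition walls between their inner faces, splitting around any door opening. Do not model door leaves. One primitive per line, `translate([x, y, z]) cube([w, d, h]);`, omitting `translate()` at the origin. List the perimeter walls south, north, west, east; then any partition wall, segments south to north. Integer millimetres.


cube([5500, 150, 2650]);
translate([0, 3600, 0]) cube([5500, 150, 2650]);
translate([0, 150, 0]) cube([150, 3450, 2650]);
translate([5350, 150, 0]) cube([150, 3450, 2650]);
translate([2250, 150, 0]) cube([150, 1000, 2650]);
translate([2250, 2150, 0]) cube([150, 1450, 2650]);


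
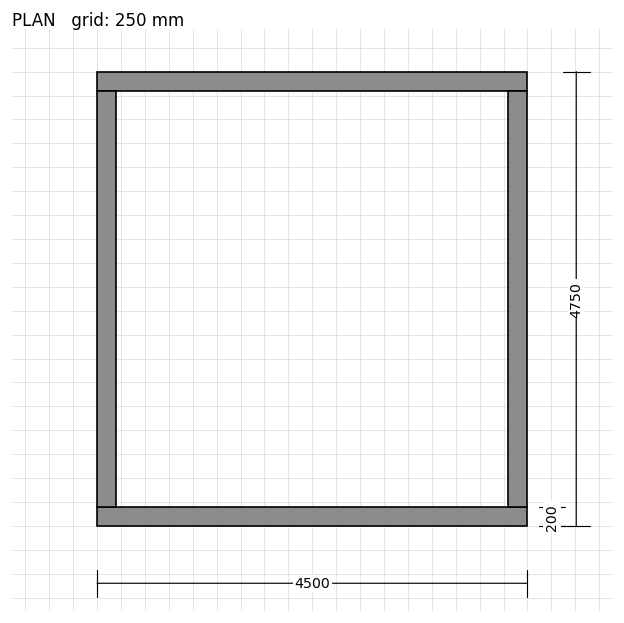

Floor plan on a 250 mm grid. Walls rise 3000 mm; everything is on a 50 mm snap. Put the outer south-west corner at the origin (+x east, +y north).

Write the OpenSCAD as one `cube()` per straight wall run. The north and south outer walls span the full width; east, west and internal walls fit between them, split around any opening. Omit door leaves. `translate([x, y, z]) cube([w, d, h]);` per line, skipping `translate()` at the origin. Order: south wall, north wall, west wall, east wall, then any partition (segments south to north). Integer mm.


cube([4500, 200, 3000]);
translate([0, 4550, 0]) cube([4500, 200, 3000]);
translate([0, 200, 0]) cube([200, 4350, 3000]);
translate([4300, 200, 0]) cube([200, 4350, 3000]);
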